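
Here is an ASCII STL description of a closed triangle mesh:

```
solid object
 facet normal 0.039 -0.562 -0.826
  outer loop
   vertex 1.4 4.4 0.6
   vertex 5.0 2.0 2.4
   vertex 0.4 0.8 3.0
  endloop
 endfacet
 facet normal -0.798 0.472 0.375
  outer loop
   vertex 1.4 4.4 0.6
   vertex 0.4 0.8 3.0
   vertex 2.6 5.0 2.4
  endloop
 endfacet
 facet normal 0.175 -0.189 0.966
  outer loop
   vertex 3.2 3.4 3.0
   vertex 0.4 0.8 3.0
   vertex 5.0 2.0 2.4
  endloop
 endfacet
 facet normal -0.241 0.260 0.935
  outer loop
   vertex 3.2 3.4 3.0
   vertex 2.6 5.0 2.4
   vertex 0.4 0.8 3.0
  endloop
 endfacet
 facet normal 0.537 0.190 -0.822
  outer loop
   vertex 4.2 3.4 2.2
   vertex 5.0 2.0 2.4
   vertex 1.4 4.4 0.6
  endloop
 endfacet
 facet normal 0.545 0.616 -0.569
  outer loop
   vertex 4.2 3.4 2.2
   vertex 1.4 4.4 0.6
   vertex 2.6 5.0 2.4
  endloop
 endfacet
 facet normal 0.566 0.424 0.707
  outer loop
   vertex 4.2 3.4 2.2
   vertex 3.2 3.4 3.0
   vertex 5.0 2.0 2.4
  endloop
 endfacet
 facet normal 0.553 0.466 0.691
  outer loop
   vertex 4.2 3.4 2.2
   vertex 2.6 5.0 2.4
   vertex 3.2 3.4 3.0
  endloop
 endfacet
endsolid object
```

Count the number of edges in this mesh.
12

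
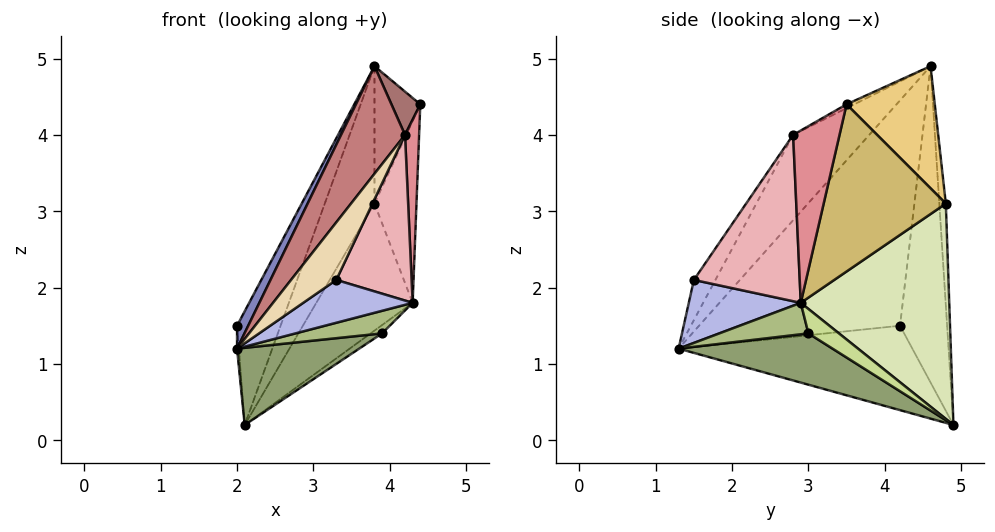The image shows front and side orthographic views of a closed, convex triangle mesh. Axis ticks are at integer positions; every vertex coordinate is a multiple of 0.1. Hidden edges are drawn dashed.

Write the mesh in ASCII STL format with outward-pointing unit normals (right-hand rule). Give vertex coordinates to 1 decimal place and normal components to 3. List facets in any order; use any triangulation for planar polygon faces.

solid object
 facet normal -0.997 0.008 -0.073
  outer loop
   vertex 2.1 4.9 0.2
   vertex 2.0 1.3 1.2
   vertex 2.0 4.2 1.5
  endloop
 endfacet
 facet normal -0.880 -0.049 0.472
  outer loop
   vertex 3.8 4.6 4.9
   vertex 2.0 4.2 1.5
   vertex 2.0 1.3 1.2
  endloop
 endfacet
 facet normal -0.702 0.648 0.295
  outer loop
   vertex 3.8 4.6 4.9
   vertex 2.1 4.9 0.2
   vertex 2.0 4.2 1.5
  endloop
 endfacet
 facet normal 0.538 -0.525 -0.660
  outer loop
   vertex 3.3 1.5 2.1
   vertex 2.0 1.3 1.2
   vertex 4.3 2.9 1.8
  endloop
 endfacet
 facet normal 0.329 -0.261 -0.907
  outer loop
   vertex 3.9 3.0 1.4
   vertex 2.0 1.3 1.2
   vertex 2.1 4.9 0.2
  endloop
 endfacet
 facet normal 0.535 -0.520 -0.665
  outer loop
   vertex 3.9 3.0 1.4
   vertex 4.3 2.9 1.8
   vertex 2.0 1.3 1.2
  endloop
 endfacet
 facet normal 0.714 0.268 -0.647
  outer loop
   vertex 3.9 3.0 1.4
   vertex 2.1 4.9 0.2
   vertex 4.3 2.9 1.8
  endloop
 endfacet
 facet normal 0.758 0.492 -0.428
  outer loop
   vertex 3.8 4.8 3.1
   vertex 4.3 2.9 1.8
   vertex 2.1 4.9 0.2
  endloop
 endfacet
 facet normal -0.129 0.986 0.110
  outer loop
   vertex 3.8 4.8 3.1
   vertex 2.1 4.9 0.2
   vertex 3.8 4.6 4.9
  endloop
 endfacet
 facet normal 0.940 0.323 -0.111
  outer loop
   vertex 3.8 4.8 3.1
   vertex 4.4 3.5 4.4
   vertex 4.3 2.9 1.8
  endloop
 endfacet
 facet normal 0.886 0.460 0.051
  outer loop
   vertex 3.8 4.8 3.1
   vertex 3.8 4.6 4.9
   vertex 4.4 3.5 4.4
  endloop
 endfacet
 facet normal -0.332 -0.698 0.635
  outer loop
   vertex 4.2 2.8 4.0
   vertex 2.0 1.3 1.2
   vertex 3.3 1.5 2.1
  endloop
 endfacet
 facet normal -0.123 -0.466 0.876
  outer loop
   vertex 4.2 2.8 4.0
   vertex 4.4 3.5 4.4
   vertex 3.8 4.6 4.9
  endloop
 endfacet
 facet normal -0.556 -0.467 0.687
  outer loop
   vertex 4.2 2.8 4.0
   vertex 3.8 4.6 4.9
   vertex 2.0 1.3 1.2
  endloop
 endfacet
 facet normal 0.956 -0.291 0.030
  outer loop
   vertex 4.2 2.8 4.0
   vertex 4.3 2.9 1.8
   vertex 4.4 3.5 4.4
  endloop
 endfacet
 facet normal 0.815 -0.580 0.011
  outer loop
   vertex 4.2 2.8 4.0
   vertex 3.3 1.5 2.1
   vertex 4.3 2.9 1.8
  endloop
 endfacet
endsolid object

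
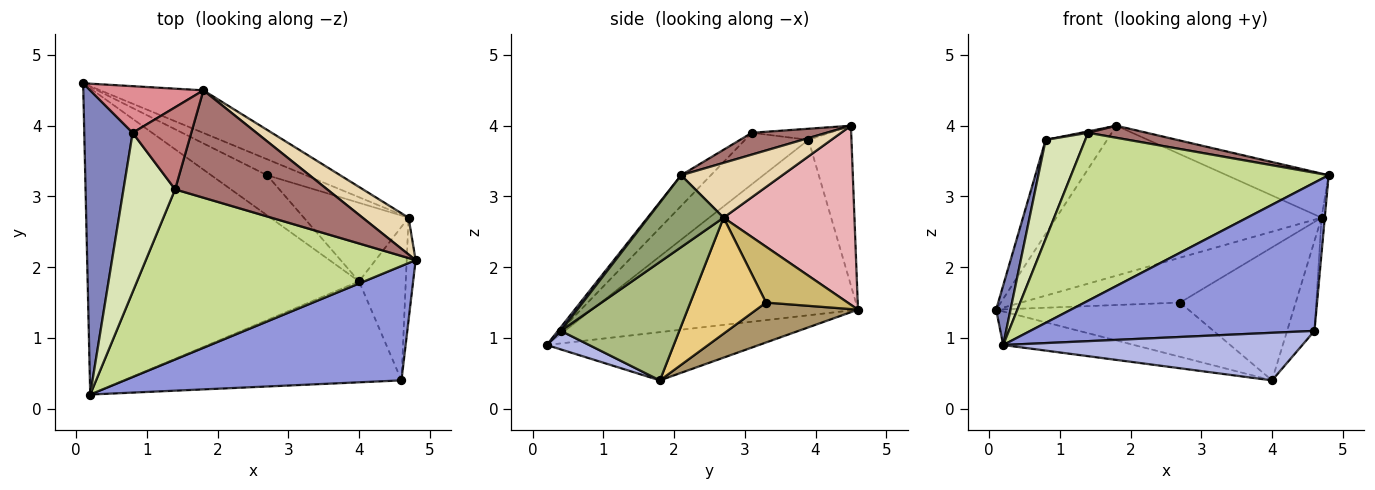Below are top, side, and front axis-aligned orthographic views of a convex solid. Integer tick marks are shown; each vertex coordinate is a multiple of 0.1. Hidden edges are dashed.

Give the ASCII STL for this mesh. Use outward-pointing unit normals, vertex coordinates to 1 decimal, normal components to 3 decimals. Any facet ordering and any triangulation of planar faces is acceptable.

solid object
 facet normal -0.174 0.107 -0.979
  outer loop
   vertex 4.0 1.8 0.4
   vertex 0.2 0.2 0.9
   vertex 0.1 4.6 1.4
  endloop
 endfacet
 facet normal -0.963 -0.052 0.266
  outer loop
   vertex 0.8 3.9 3.8
   vertex 0.1 4.6 1.4
   vertex 0.2 0.2 0.9
  endloop
 endfacet
 facet normal 0.008 -0.792 0.611
  outer loop
   vertex 4.6 0.4 1.1
   vertex 4.8 2.1 3.3
   vertex 0.2 0.2 0.9
  endloop
 endfacet
 facet normal 0.060 -0.426 -0.903
  outer loop
   vertex 4.6 0.4 1.1
   vertex 0.2 0.2 0.9
   vertex 4.0 1.8 0.4
  endloop
 endfacet
 facet normal 0.992 0.042 -0.123
  outer loop
   vertex 4.6 0.4 1.1
   vertex 4.7 2.7 2.7
   vertex 4.8 2.1 3.3
  endloop
 endfacet
 facet normal 0.909 0.210 -0.359
  outer loop
   vertex 4.6 0.4 1.1
   vertex 4.0 1.8 0.4
   vertex 4.7 2.7 2.7
  endloop
 endfacet
 facet normal -0.081 -0.700 0.709
  outer loop
   vertex 1.4 3.1 3.9
   vertex 0.2 0.2 0.9
   vertex 4.8 2.1 3.3
  endloop
 endfacet
 facet normal -0.646 -0.403 0.648
  outer loop
   vertex 1.4 3.1 3.9
   vertex 0.8 3.9 3.8
   vertex 0.2 0.2 0.9
  endloop
 endfacet
 facet normal 0.391 0.740 -0.547
  outer loop
   vertex 2.7 3.3 1.5
   vertex 4.0 1.8 0.4
   vertex 0.1 4.6 1.4
  endloop
 endfacet
 facet normal 0.436 0.848 -0.302
  outer loop
   vertex 2.7 3.3 1.5
   vertex 0.1 4.6 1.4
   vertex 4.7 2.7 2.7
  endloop
 endfacet
 facet normal 0.491 0.750 -0.443
  outer loop
   vertex 2.7 3.3 1.5
   vertex 4.7 2.7 2.7
   vertex 4.0 1.8 0.4
  endloop
 endfacet
 facet normal 0.607 0.610 0.509
  outer loop
   vertex 1.8 4.5 4.0
   vertex 4.8 2.1 3.3
   vertex 4.7 2.7 2.7
  endloop
 endfacet
 facet normal 0.141 -0.111 0.984
  outer loop
   vertex 1.8 4.5 4.0
   vertex 1.4 3.1 3.9
   vertex 4.8 2.1 3.3
  endloop
 endfacet
 facet normal -0.186 -0.017 0.982
  outer loop
   vertex 1.8 4.5 4.0
   vertex 0.8 3.9 3.8
   vertex 1.4 3.1 3.9
  endloop
 endfacet
 facet normal -0.531 0.759 0.376
  outer loop
   vertex 1.8 4.5 4.0
   vertex 0.1 4.6 1.4
   vertex 0.8 3.9 3.8
  endloop
 endfacet
 facet normal 0.429 0.869 -0.247
  outer loop
   vertex 1.8 4.5 4.0
   vertex 4.7 2.7 2.7
   vertex 0.1 4.6 1.4
  endloop
 endfacet
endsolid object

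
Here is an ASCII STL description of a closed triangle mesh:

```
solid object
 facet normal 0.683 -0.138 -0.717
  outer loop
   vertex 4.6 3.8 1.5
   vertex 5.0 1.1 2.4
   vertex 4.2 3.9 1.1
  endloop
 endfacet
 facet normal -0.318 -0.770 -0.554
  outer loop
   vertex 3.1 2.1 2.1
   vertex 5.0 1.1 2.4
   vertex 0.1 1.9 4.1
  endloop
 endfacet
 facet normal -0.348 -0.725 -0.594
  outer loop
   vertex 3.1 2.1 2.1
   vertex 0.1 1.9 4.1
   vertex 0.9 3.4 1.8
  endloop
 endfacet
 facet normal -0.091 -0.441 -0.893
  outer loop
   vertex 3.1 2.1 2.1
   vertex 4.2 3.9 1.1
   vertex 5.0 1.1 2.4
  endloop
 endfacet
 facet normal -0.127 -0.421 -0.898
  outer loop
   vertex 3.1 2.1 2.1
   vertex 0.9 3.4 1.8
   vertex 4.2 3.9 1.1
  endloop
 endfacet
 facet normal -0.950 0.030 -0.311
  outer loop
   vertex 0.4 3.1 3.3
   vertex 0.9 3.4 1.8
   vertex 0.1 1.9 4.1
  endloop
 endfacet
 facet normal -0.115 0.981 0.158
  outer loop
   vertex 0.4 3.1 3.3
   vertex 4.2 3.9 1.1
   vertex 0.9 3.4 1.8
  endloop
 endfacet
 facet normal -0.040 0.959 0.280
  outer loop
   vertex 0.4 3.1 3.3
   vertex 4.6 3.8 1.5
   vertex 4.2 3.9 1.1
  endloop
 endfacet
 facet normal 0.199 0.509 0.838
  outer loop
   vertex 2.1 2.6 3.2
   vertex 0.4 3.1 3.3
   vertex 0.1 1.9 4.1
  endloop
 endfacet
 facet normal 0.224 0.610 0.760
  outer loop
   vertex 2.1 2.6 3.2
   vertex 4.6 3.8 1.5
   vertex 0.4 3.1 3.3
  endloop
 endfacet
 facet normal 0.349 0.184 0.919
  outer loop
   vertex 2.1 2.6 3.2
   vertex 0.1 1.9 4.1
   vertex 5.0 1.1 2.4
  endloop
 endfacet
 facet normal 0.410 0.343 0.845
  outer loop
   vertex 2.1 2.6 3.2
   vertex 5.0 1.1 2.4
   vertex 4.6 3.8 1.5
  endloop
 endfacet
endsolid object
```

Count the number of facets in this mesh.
12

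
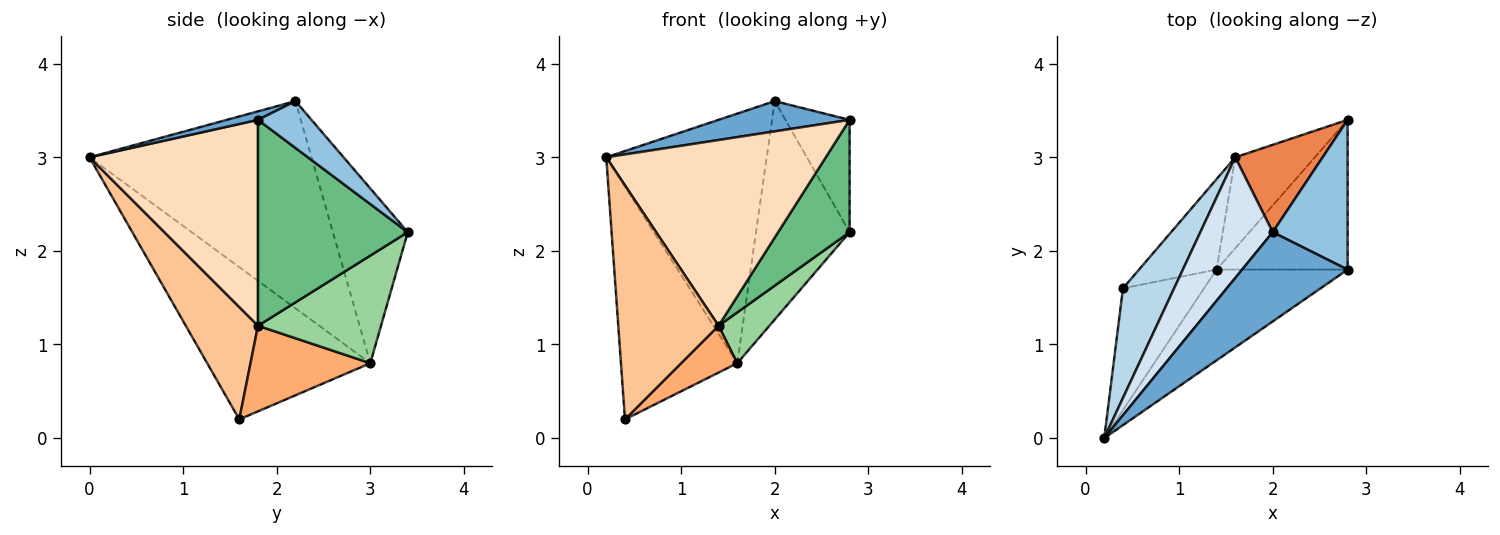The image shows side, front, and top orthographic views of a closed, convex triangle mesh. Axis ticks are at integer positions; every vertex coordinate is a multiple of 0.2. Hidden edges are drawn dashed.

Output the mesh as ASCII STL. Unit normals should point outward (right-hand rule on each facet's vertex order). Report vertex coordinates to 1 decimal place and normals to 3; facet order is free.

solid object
 facet normal 0.076 -0.320 0.944
  outer loop
   vertex 2.8 1.8 3.4
   vertex 2.0 2.2 3.6
   vertex 0.2 0.0 3.0
  endloop
 endfacet
 facet normal 0.447 0.537 0.716
  outer loop
   vertex 2.8 1.8 3.4
   vertex 2.8 3.4 2.2
   vertex 2.0 2.2 3.6
  endloop
 endfacet
 facet normal -0.785 0.560 0.264
  outer loop
   vertex 1.6 3.0 0.8
   vertex 0.4 1.6 0.2
   vertex 0.2 0.0 3.0
  endloop
 endfacet
 facet normal -0.780 0.564 0.272
  outer loop
   vertex 1.6 3.0 0.8
   vertex 0.2 0.0 3.0
   vertex 2.0 2.2 3.6
  endloop
 endfacet
 facet normal -0.596 0.745 0.298
  outer loop
   vertex 1.6 3.0 0.8
   vertex 2.0 2.2 3.6
   vertex 2.8 3.4 2.2
  endloop
 endfacet
 facet normal 0.700 -0.328 -0.634
  outer loop
   vertex 1.4 1.8 1.2
   vertex 0.4 1.6 0.2
   vertex 1.6 3.0 0.8
  endloop
 endfacet
 facet normal 0.538 -0.748 -0.389
  outer loop
   vertex 1.4 1.8 1.2
   vertex 0.2 0.0 3.0
   vertex 0.4 1.6 0.2
  endloop
 endfacet
 facet normal 0.568 -0.740 -0.361
  outer loop
   vertex 1.4 1.8 1.2
   vertex 2.8 1.8 3.4
   vertex 0.2 0.0 3.0
  endloop
 endfacet
 facet normal 0.783 -0.374 -0.498
  outer loop
   vertex 1.4 1.8 1.2
   vertex 2.8 3.4 2.2
   vertex 2.8 1.8 3.4
  endloop
 endfacet
 facet normal 0.763 -0.315 -0.564
  outer loop
   vertex 1.4 1.8 1.2
   vertex 1.6 3.0 0.8
   vertex 2.8 3.4 2.2
  endloop
 endfacet
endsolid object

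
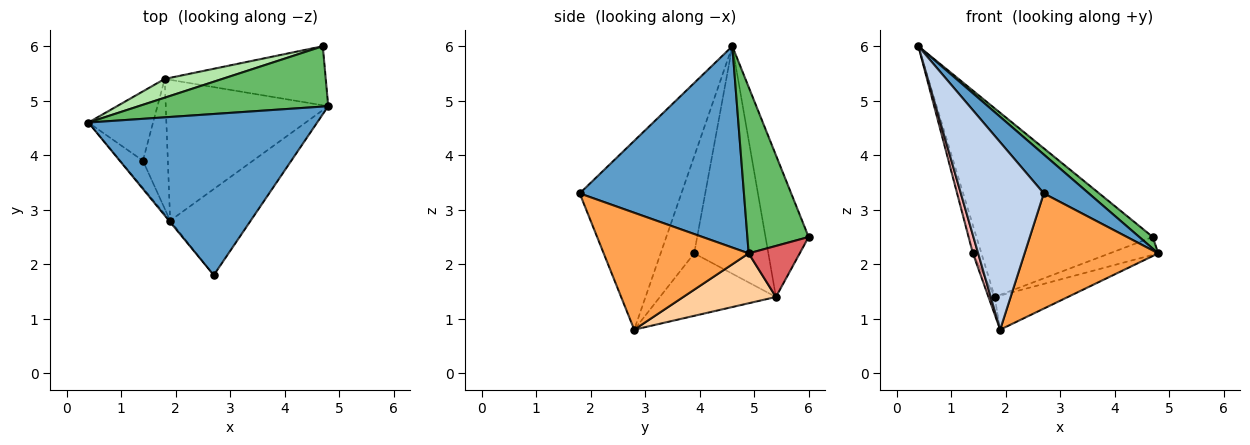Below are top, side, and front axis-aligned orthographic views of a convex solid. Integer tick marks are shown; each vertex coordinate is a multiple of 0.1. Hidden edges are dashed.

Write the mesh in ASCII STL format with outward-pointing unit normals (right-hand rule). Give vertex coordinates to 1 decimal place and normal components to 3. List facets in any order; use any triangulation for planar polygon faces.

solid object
 facet normal 0.650 -0.178 0.739
  outer loop
   vertex 2.7 1.8 3.3
   vertex 4.8 4.9 2.2
   vertex 0.4 4.6 6.0
  endloop
 endfacet
 facet normal -0.775 -0.632 -0.005
  outer loop
   vertex 1.9 2.8 0.8
   vertex 2.7 1.8 3.3
   vertex 0.4 4.6 6.0
  endloop
 endfacet
 facet normal 0.656 -0.605 -0.452
  outer loop
   vertex 1.9 2.8 0.8
   vertex 4.8 4.9 2.2
   vertex 2.7 1.8 3.3
  endloop
 endfacet
 facet normal 0.286 0.226 -0.931
  outer loop
   vertex 1.8 5.4 1.4
   vertex 4.8 4.9 2.2
   vertex 1.9 2.8 0.8
  endloop
 endfacet
 facet normal 0.652 -0.144 0.744
  outer loop
   vertex 4.7 6.0 2.5
   vertex 0.4 4.6 6.0
   vertex 4.8 4.9 2.2
  endloop
 endfacet
 facet normal -0.237 0.967 0.096
  outer loop
   vertex 4.7 6.0 2.5
   vertex 1.8 5.4 1.4
   vertex 0.4 4.6 6.0
  endloop
 endfacet
 facet normal 0.290 0.276 -0.916
  outer loop
   vertex 4.7 6.0 2.5
   vertex 4.8 4.9 2.2
   vertex 1.8 5.4 1.4
  endloop
 endfacet
 facet normal -0.963 -0.150 -0.226
  outer loop
   vertex 1.4 3.9 2.2
   vertex 1.9 2.8 0.8
   vertex 0.4 4.6 6.0
  endloop
 endfacet
 facet normal -0.956 0.110 -0.272
  outer loop
   vertex 1.4 3.9 2.2
   vertex 0.4 4.6 6.0
   vertex 1.8 5.4 1.4
  endloop
 endfacet
 facet normal -0.928 0.050 -0.370
  outer loop
   vertex 1.4 3.9 2.2
   vertex 1.8 5.4 1.4
   vertex 1.9 2.8 0.8
  endloop
 endfacet
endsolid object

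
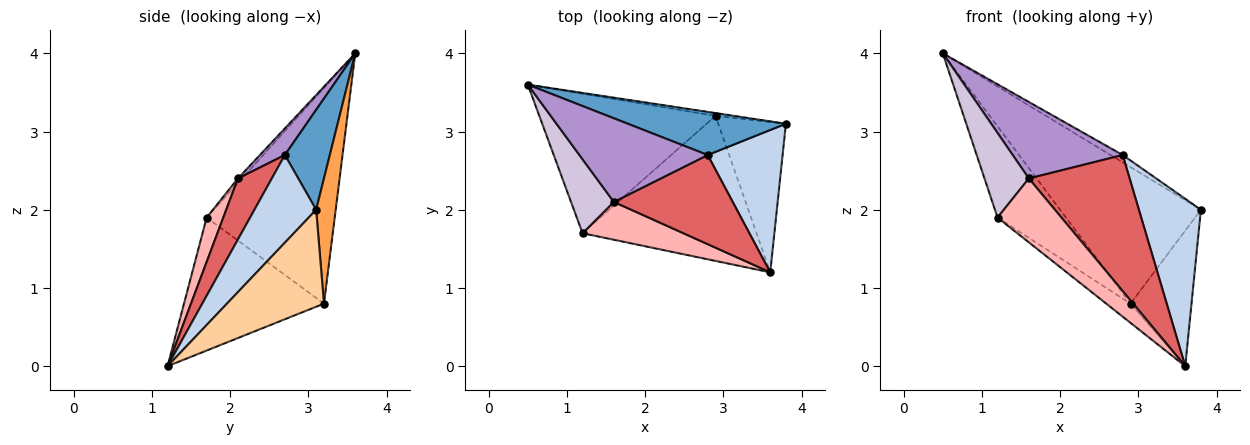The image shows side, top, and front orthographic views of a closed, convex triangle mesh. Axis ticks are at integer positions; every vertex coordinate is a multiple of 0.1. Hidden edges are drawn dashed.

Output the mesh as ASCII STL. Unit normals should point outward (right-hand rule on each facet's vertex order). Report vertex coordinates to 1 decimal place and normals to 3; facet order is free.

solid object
 facet normal 0.529 0.143 0.837
  outer loop
   vertex 2.8 2.7 2.7
   vertex 3.8 3.1 2.0
   vertex 0.5 3.6 4.0
  endloop
 endfacet
 facet normal 0.604 -0.607 0.516
  outer loop
   vertex 2.8 2.7 2.7
   vertex 3.6 1.2 0.0
   vertex 3.8 3.1 2.0
  endloop
 endfacet
 facet normal 0.138 0.990 -0.021
  outer loop
   vertex 2.9 3.2 0.8
   vertex 0.5 3.6 4.0
   vertex 3.8 3.1 2.0
  endloop
 endfacet
 facet normal 0.729 0.458 -0.508
  outer loop
   vertex 2.9 3.2 0.8
   vertex 3.8 3.1 2.0
   vertex 3.6 1.2 0.0
  endloop
 endfacet
 facet normal -0.716 0.382 -0.585
  outer loop
   vertex 1.2 1.7 1.9
   vertex 0.5 3.6 4.0
   vertex 2.9 3.2 0.8
  endloop
 endfacet
 facet normal -0.604 0.105 -0.790
  outer loop
   vertex 1.2 1.7 1.9
   vertex 2.9 3.2 0.8
   vertex 3.6 1.2 0.0
  endloop
 endfacet
 facet normal 0.271 -0.805 0.528
  outer loop
   vertex 1.6 2.1 2.4
   vertex 3.6 1.2 0.0
   vertex 2.8 2.7 2.7
  endloop
 endfacet
 facet normal 0.219 -0.840 0.497
  outer loop
   vertex 1.6 2.1 2.4
   vertex 1.2 1.7 1.9
   vertex 3.6 1.2 0.0
  endloop
 endfacet
 facet normal 0.151 -0.667 0.729
  outer loop
   vertex 1.6 2.1 2.4
   vertex 2.8 2.7 2.7
   vertex 0.5 3.6 4.0
  endloop
 endfacet
 facet normal -0.069 -0.751 0.656
  outer loop
   vertex 1.6 2.1 2.4
   vertex 0.5 3.6 4.0
   vertex 1.2 1.7 1.9
  endloop
 endfacet
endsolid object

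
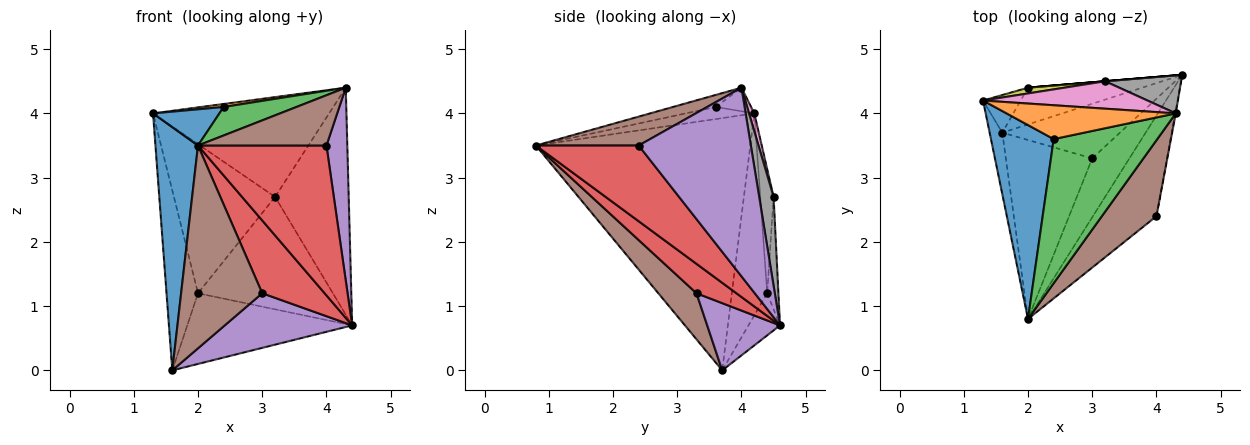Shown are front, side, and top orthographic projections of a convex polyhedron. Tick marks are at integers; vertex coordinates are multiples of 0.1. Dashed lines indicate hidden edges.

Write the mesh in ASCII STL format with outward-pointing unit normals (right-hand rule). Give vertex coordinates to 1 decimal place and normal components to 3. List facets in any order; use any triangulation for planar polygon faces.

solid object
 facet normal -0.980 -0.194 -0.049
  outer loop
   vertex 1.6 3.7 0.0
   vertex 2.0 0.8 3.5
   vertex 1.3 4.2 4.0
  endloop
 endfacet
 facet normal -0.740 0.659 -0.138
  outer loop
   vertex 2.0 4.4 1.2
   vertex 1.6 3.7 0.0
   vertex 1.3 4.2 4.0
  endloop
 endfacet
 facet normal -0.168 0.875 -0.454
  outer loop
   vertex 2.0 4.4 1.2
   vertex 4.4 4.6 0.7
   vertex 1.6 3.7 0.0
  endloop
 endfacet
 facet normal 0.445 -0.696 -0.563
  outer loop
   vertex 3.0 3.3 1.2
   vertex 4.4 4.6 0.7
   vertex 2.0 0.8 3.5
  endloop
 endfacet
 facet normal 0.375 -0.656 -0.656
  outer loop
   vertex 3.0 3.3 1.2
   vertex 1.6 3.7 0.0
   vertex 4.4 4.6 0.7
  endloop
 endfacet
 facet normal 0.333 -0.707 -0.624
  outer loop
   vertex 3.0 3.3 1.2
   vertex 2.0 0.8 3.5
   vertex 1.6 3.7 0.0
  endloop
 endfacet
 facet normal 0.029 0.964 0.265
  outer loop
   vertex 3.2 4.5 2.7
   vertex 1.3 4.2 4.0
   vertex 4.3 4.0 4.4
  endloop
 endfacet
 facet normal 0.190 0.968 0.162
  outer loop
   vertex 3.2 4.5 2.7
   vertex 4.3 4.0 4.4
   vertex 4.4 4.6 0.7
  endloop
 endfacet
 facet normal -0.130 0.991 0.038
  outer loop
   vertex 3.2 4.5 2.7
   vertex 2.0 4.4 1.2
   vertex 1.3 4.2 4.0
  endloop
 endfacet
 facet normal -0.083 0.997 0.000
  outer loop
   vertex 3.2 4.5 2.7
   vertex 4.4 4.6 0.7
   vertex 2.0 4.4 1.2
  endloop
 endfacet
 facet normal -0.186 -0.180 0.966
  outer loop
   vertex 2.4 3.6 4.1
   vertex 1.3 4.2 4.0
   vertex 2.0 0.8 3.5
  endloop
 endfacet
 facet normal -0.137 -0.087 0.987
  outer loop
   vertex 2.4 3.6 4.1
   vertex 4.3 4.0 4.4
   vertex 1.3 4.2 4.0
  endloop
 endfacet
 facet normal -0.113 -0.193 0.975
  outer loop
   vertex 2.4 3.6 4.1
   vertex 2.0 0.8 3.5
   vertex 4.3 4.0 4.4
  endloop
 endfacet
 facet normal 0.553 -0.692 -0.464
  outer loop
   vertex 4.0 2.4 3.5
   vertex 2.0 0.8 3.5
   vertex 4.4 4.6 0.7
  endloop
 endfacet
 facet normal 0.983 -0.183 -0.003
  outer loop
   vertex 4.0 2.4 3.5
   vertex 4.4 4.6 0.7
   vertex 4.3 4.0 4.4
  endloop
 endfacet
 facet normal 0.404 -0.505 0.763
  outer loop
   vertex 4.0 2.4 3.5
   vertex 4.3 4.0 4.4
   vertex 2.0 0.8 3.5
  endloop
 endfacet
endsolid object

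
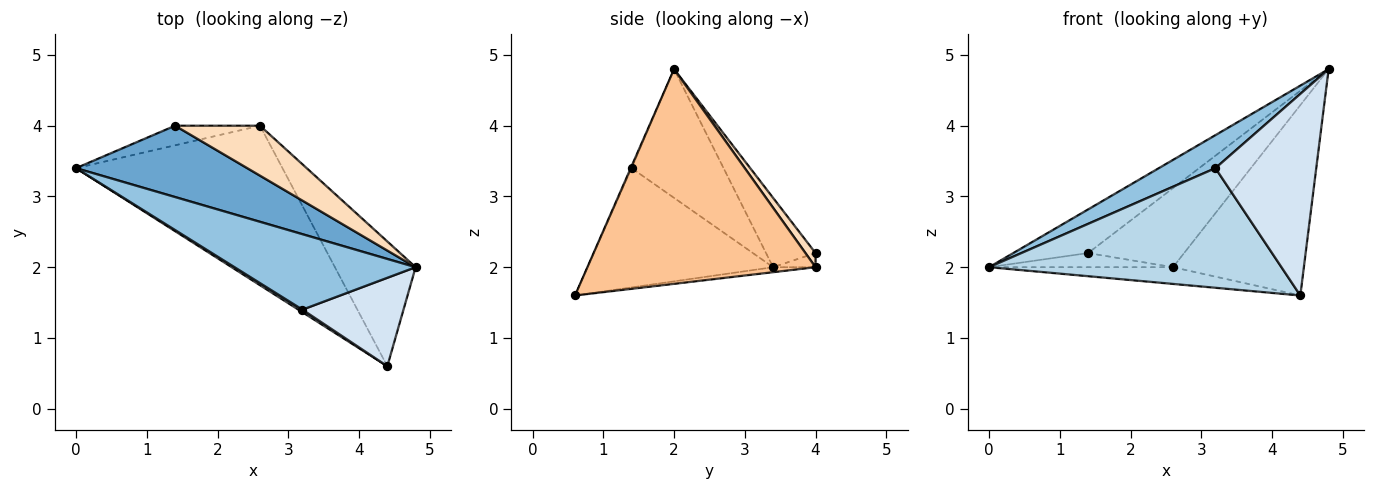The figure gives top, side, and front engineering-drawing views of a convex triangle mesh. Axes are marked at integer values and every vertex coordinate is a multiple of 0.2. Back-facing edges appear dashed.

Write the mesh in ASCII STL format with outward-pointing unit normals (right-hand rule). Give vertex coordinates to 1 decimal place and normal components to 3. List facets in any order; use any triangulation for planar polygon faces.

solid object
 facet normal -0.327 0.493 0.806
  outer loop
   vertex 1.4 4.0 2.2
   vertex 0.0 3.4 2.0
   vertex 4.8 2.0 4.8
  endloop
 endfacet
 facet normal -0.546 -0.336 0.768
  outer loop
   vertex 3.2 1.4 3.4
   vertex 4.8 2.0 4.8
   vertex 0.0 3.4 2.0
  endloop
 endfacet
 facet normal -0.536 -0.844 0.018
  outer loop
   vertex 3.2 1.4 3.4
   vertex 0.0 3.4 2.0
   vertex 4.4 0.6 1.6
  endloop
 endfacet
 facet normal -0.008 -0.916 0.402
  outer loop
   vertex 3.2 1.4 3.4
   vertex 4.4 0.6 1.6
   vertex 4.8 2.0 4.8
  endloop
 endfacet
 facet normal -0.024 0.104 -0.994
  outer loop
   vertex 2.6 4.0 2.0
   vertex 4.4 0.6 1.6
   vertex 0.0 3.4 2.0
  endloop
 endfacet
 facet normal -0.134 0.580 -0.803
  outer loop
   vertex 2.6 4.0 2.0
   vertex 0.0 3.4 2.0
   vertex 1.4 4.0 2.2
  endloop
 endfacet
 facet normal 0.825 0.473 -0.310
  outer loop
   vertex 2.6 4.0 2.0
   vertex 4.8 2.0 4.8
   vertex 4.4 0.6 1.6
  endloop
 endfacet
 facet normal 0.089 0.842 0.532
  outer loop
   vertex 2.6 4.0 2.0
   vertex 1.4 4.0 2.2
   vertex 4.8 2.0 4.8
  endloop
 endfacet
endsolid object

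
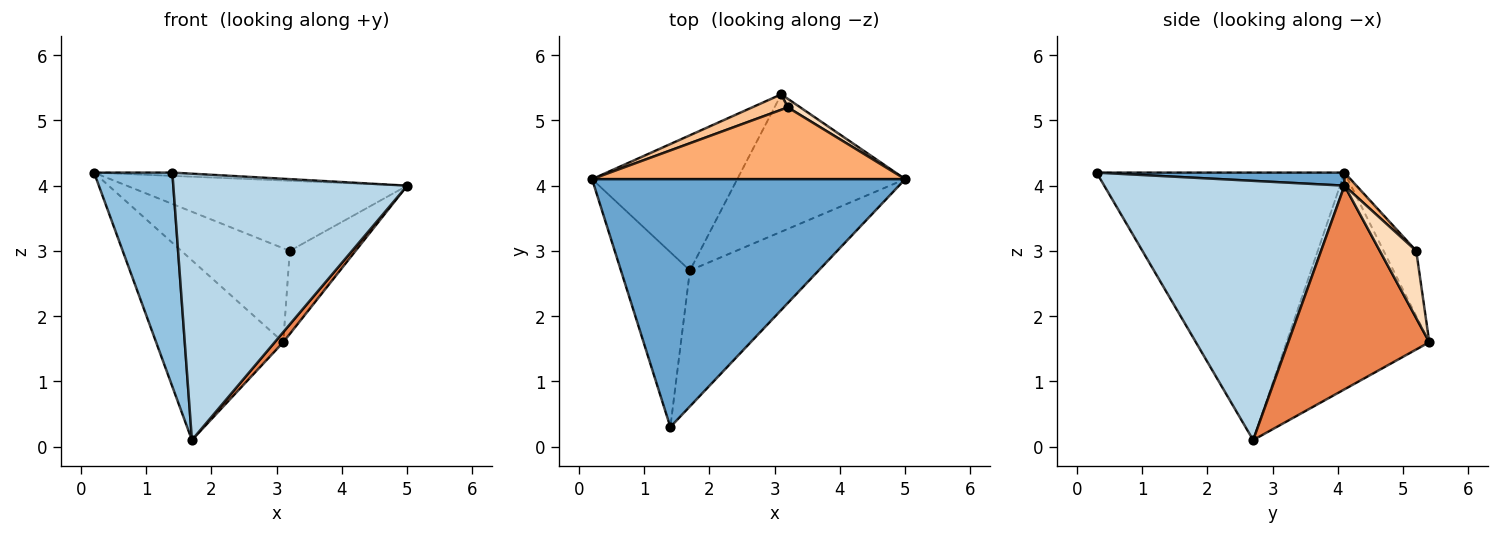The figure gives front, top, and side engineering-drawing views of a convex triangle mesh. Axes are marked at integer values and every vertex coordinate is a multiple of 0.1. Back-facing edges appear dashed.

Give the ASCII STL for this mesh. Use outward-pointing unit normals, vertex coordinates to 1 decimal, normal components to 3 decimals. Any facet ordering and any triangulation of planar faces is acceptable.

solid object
 facet normal 0.042 0.013 0.999
  outer loop
   vertex 1.4 0.3 4.2
   vertex 5.0 4.1 4.0
   vertex 0.2 4.1 4.2
  endloop
 endfacet
 facet normal -0.926 -0.292 -0.239
  outer loop
   vertex 1.7 2.7 0.1
   vertex 1.4 0.3 4.2
   vertex 0.2 4.1 4.2
  endloop
 endfacet
 facet normal 0.675 -0.657 -0.335
  outer loop
   vertex 1.7 2.7 0.1
   vertex 5.0 4.1 4.0
   vertex 1.4 0.3 4.2
  endloop
 endfacet
 facet normal -0.668 0.595 -0.447
  outer loop
   vertex 3.1 5.4 1.6
   vertex 1.7 2.7 0.1
   vertex 0.2 4.1 4.2
  endloop
 endfacet
 facet normal 0.771 -0.047 -0.635
  outer loop
   vertex 3.1 5.4 1.6
   vertex 5.0 4.1 4.0
   vertex 1.7 2.7 0.1
  endloop
 endfacet
 facet normal 0.030 0.699 0.715
  outer loop
   vertex 3.2 5.2 3.0
   vertex 0.2 4.1 4.2
   vertex 5.0 4.1 4.0
  endloop
 endfacet
 facet normal -0.285 0.946 0.155
  outer loop
   vertex 3.2 5.2 3.0
   vertex 3.1 5.4 1.6
   vertex 0.2 4.1 4.2
  endloop
 endfacet
 facet normal 0.482 0.871 0.090
  outer loop
   vertex 3.2 5.2 3.0
   vertex 5.0 4.1 4.0
   vertex 3.1 5.4 1.6
  endloop
 endfacet
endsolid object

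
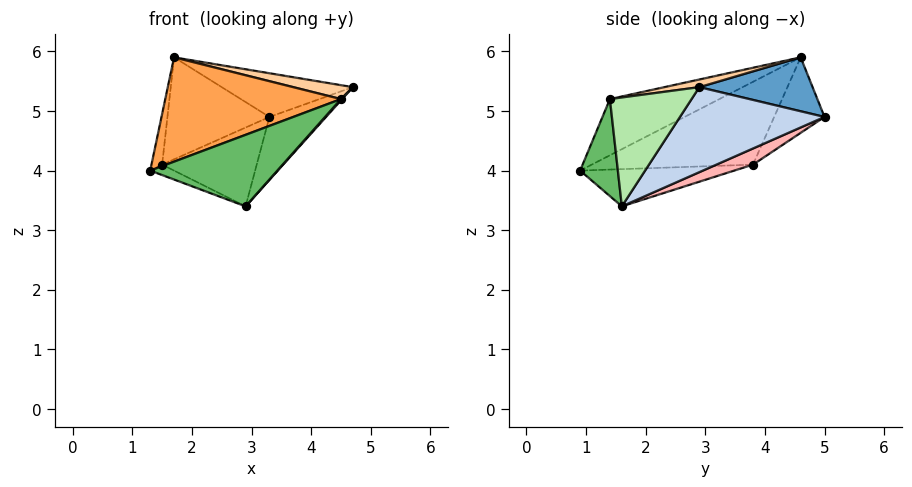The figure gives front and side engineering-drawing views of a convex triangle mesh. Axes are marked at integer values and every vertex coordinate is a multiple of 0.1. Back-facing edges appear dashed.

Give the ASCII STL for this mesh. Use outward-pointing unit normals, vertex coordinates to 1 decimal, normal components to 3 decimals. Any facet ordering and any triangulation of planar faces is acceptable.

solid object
 facet normal 0.389 0.451 0.803
  outer loop
   vertex 3.3 5.0 4.9
   vertex 1.7 4.6 5.9
   vertex 4.7 2.9 5.4
  endloop
 endfacet
 facet normal 0.634 0.248 -0.732
  outer loop
   vertex 2.9 1.6 3.4
   vertex 3.3 5.0 4.9
   vertex 4.7 2.9 5.4
  endloop
 endfacet
 facet normal -0.261 -0.419 0.870
  outer loop
   vertex 4.5 1.4 5.2
   vertex 1.7 4.6 5.9
   vertex 1.3 0.9 4.0
  endloop
 endfacet
 facet normal 0.084 -0.143 0.986
  outer loop
   vertex 4.5 1.4 5.2
   vertex 4.7 2.9 5.4
   vertex 1.7 4.6 5.9
  endloop
 endfacet
 facet normal 0.268 -0.902 -0.338
  outer loop
   vertex 4.5 1.4 5.2
   vertex 1.3 0.9 4.0
   vertex 2.9 1.6 3.4
  endloop
 endfacet
 facet normal 0.747 -0.011 -0.665
  outer loop
   vertex 4.5 1.4 5.2
   vertex 2.9 1.6 3.4
   vertex 4.7 2.9 5.4
  endloop
 endfacet
 facet normal -0.373 0.058 -0.926
  outer loop
   vertex 1.5 3.8 4.1
   vertex 2.9 1.6 3.4
   vertex 1.3 0.9 4.0
  endloop
 endfacet
 facet normal 0.149 0.384 -0.911
  outer loop
   vertex 1.5 3.8 4.1
   vertex 3.3 5.0 4.9
   vertex 2.9 1.6 3.4
  endloop
 endfacet
 facet normal -0.995 0.066 0.081
  outer loop
   vertex 1.5 3.8 4.1
   vertex 1.3 0.9 4.0
   vertex 1.7 4.6 5.9
  endloop
 endfacet
 facet normal -0.418 0.847 -0.330
  outer loop
   vertex 1.5 3.8 4.1
   vertex 1.7 4.6 5.9
   vertex 3.3 5.0 4.9
  endloop
 endfacet
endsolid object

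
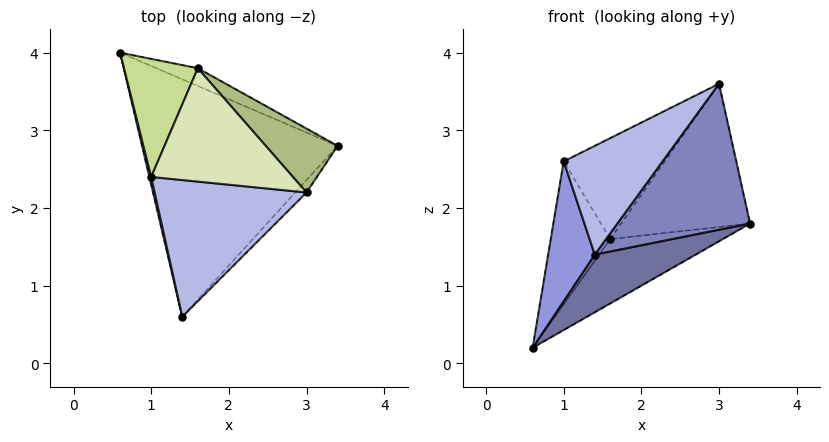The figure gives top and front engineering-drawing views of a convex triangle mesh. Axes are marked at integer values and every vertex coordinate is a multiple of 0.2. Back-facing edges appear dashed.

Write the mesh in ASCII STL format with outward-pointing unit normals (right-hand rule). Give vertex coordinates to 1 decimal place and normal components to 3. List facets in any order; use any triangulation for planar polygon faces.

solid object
 facet normal 0.413 -0.215 -0.885
  outer loop
   vertex 1.4 0.6 1.4
   vertex 0.6 4.0 0.2
   vertex 3.4 2.8 1.8
  endloop
 endfacet
 facet normal 0.744 -0.666 -0.057
  outer loop
   vertex 3.0 2.2 3.6
   vertex 1.4 0.6 1.4
   vertex 3.4 2.8 1.8
  endloop
 endfacet
 facet normal -0.974 -0.225 0.012
  outer loop
   vertex 1.0 2.4 2.6
   vertex 0.6 4.0 0.2
   vertex 1.4 0.6 1.4
  endloop
 endfacet
 facet normal -0.413 -0.567 0.713
  outer loop
   vertex 1.0 2.4 2.6
   vertex 1.4 0.6 1.4
   vertex 3.0 2.2 3.6
  endloop
 endfacet
 facet normal 0.492 0.839 -0.232
  outer loop
   vertex 1.6 3.8 1.6
   vertex 3.4 2.8 1.8
   vertex 0.6 4.0 0.2
  endloop
 endfacet
 facet normal 0.420 0.829 0.370
  outer loop
   vertex 1.6 3.8 1.6
   vertex 3.0 2.2 3.6
   vertex 3.4 2.8 1.8
  endloop
 endfacet
 facet normal -0.594 0.620 0.513
  outer loop
   vertex 1.6 3.8 1.6
   vertex 0.6 4.0 0.2
   vertex 1.0 2.4 2.6
  endloop
 endfacet
 facet normal -0.293 0.636 0.714
  outer loop
   vertex 1.6 3.8 1.6
   vertex 1.0 2.4 2.6
   vertex 3.0 2.2 3.6
  endloop
 endfacet
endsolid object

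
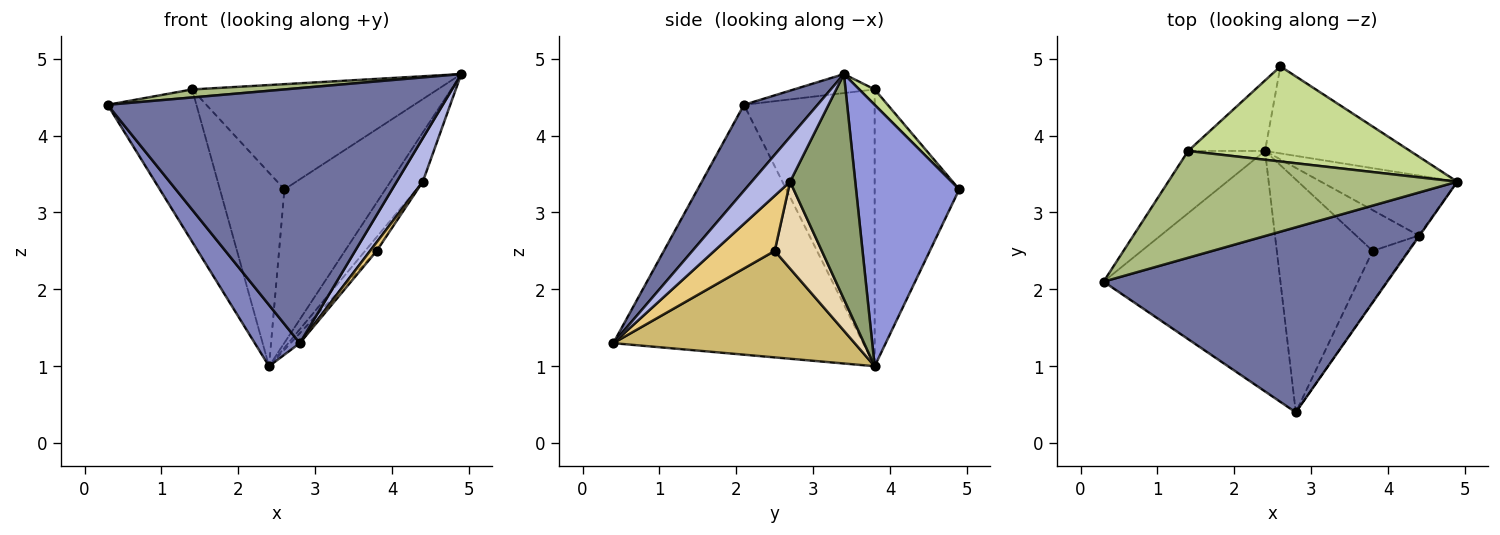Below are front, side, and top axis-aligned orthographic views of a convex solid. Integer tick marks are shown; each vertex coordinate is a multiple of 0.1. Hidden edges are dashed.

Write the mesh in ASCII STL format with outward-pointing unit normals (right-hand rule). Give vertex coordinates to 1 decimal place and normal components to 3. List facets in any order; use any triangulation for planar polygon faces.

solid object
 facet normal 0.175 -0.797 0.578
  outer loop
   vertex 2.8 0.4 1.3
   vertex 4.9 3.4 4.8
   vertex 0.3 2.1 4.4
  endloop
 endfacet
 facet normal -0.808 -0.145 -0.572
  outer loop
   vertex 2.4 3.8 1.0
   vertex 2.8 0.4 1.3
   vertex 0.3 2.1 4.4
  endloop
 endfacet
 facet normal 0.664 0.650 -0.369
  outer loop
   vertex 2.6 4.9 3.3
   vertex 4.9 3.4 4.8
   vertex 2.4 3.8 1.0
  endloop
 endfacet
 facet normal 0.827 -0.562 -0.014
  outer loop
   vertex 4.4 2.7 3.4
   vertex 4.9 3.4 4.8
   vertex 2.8 0.4 1.3
  endloop
 endfacet
 facet normal 0.787 0.391 -0.477
  outer loop
   vertex 4.4 2.7 3.4
   vertex 2.4 3.8 1.0
   vertex 4.9 3.4 4.8
  endloop
 endfacet
 facet normal -0.065 -0.075 0.995
  outer loop
   vertex 1.4 3.8 4.6
   vertex 0.3 2.1 4.4
   vertex 4.9 3.4 4.8
  endloop
 endfacet
 facet normal 0.046 0.741 0.670
  outer loop
   vertex 1.4 3.8 4.6
   vertex 4.9 3.4 4.8
   vertex 2.6 4.9 3.3
  endloop
 endfacet
 facet normal -0.806 0.548 -0.224
  outer loop
   vertex 1.4 3.8 4.6
   vertex 2.4 3.8 1.0
   vertex 0.3 2.1 4.4
  endloop
 endfacet
 facet normal -0.776 0.592 -0.216
  outer loop
   vertex 1.4 3.8 4.6
   vertex 2.6 4.9 3.3
   vertex 2.4 3.8 1.0
  endloop
 endfacet
 facet normal 0.743 0.028 -0.669
  outer loop
   vertex 3.8 2.5 2.5
   vertex 2.8 0.4 1.3
   vertex 2.4 3.8 1.0
  endloop
 endfacet
 facet normal 0.838 -0.091 -0.538
  outer loop
   vertex 3.8 2.5 2.5
   vertex 4.4 2.7 3.4
   vertex 2.8 0.4 1.3
  endloop
 endfacet
 facet normal 0.796 0.195 -0.574
  outer loop
   vertex 3.8 2.5 2.5
   vertex 2.4 3.8 1.0
   vertex 4.4 2.7 3.4
  endloop
 endfacet
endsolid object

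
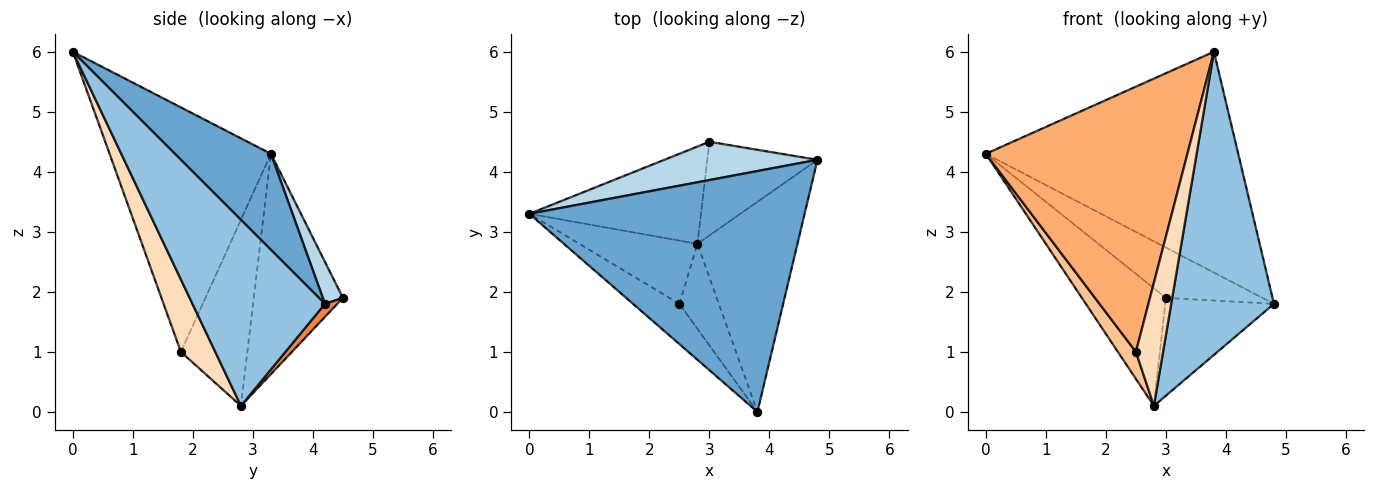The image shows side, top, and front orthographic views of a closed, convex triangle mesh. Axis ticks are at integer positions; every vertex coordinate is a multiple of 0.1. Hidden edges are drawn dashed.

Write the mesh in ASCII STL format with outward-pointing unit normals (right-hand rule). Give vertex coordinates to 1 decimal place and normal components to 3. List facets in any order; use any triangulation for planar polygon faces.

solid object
 facet normal 0.249 0.655 0.714
  outer loop
   vertex 3.8 0.0 6.0
   vertex 4.8 4.2 1.8
   vertex 0.0 3.3 4.3
  endloop
 endfacet
 facet normal 0.727 -0.564 -0.391
  outer loop
   vertex 2.8 2.8 0.1
   vertex 4.8 4.2 1.8
   vertex 3.8 0.0 6.0
  endloop
 endfacet
 facet normal 0.164 0.785 0.597
  outer loop
   vertex 3.0 4.5 1.9
   vertex 0.0 3.3 4.3
   vertex 4.8 4.2 1.8
  endloop
 endfacet
 facet normal -0.633 0.597 -0.493
  outer loop
   vertex 3.0 4.5 1.9
   vertex 2.8 2.8 0.1
   vertex 0.0 3.3 4.3
  endloop
 endfacet
 facet normal 0.082 0.720 -0.689
  outer loop
   vertex 3.0 4.5 1.9
   vertex 4.8 4.2 1.8
   vertex 2.8 2.8 0.1
  endloop
 endfacet
 facet normal -0.621 -0.775 -0.118
  outer loop
   vertex 2.5 1.8 1.0
   vertex 3.8 0.0 6.0
   vertex 0.0 3.3 4.3
  endloop
 endfacet
 facet normal -0.823 -0.223 -0.522
  outer loop
   vertex 2.5 1.8 1.0
   vertex 0.0 3.3 4.3
   vertex 2.8 2.8 0.1
  endloop
 endfacet
 facet normal 0.722 -0.570 -0.393
  outer loop
   vertex 2.5 1.8 1.0
   vertex 2.8 2.8 0.1
   vertex 3.8 0.0 6.0
  endloop
 endfacet
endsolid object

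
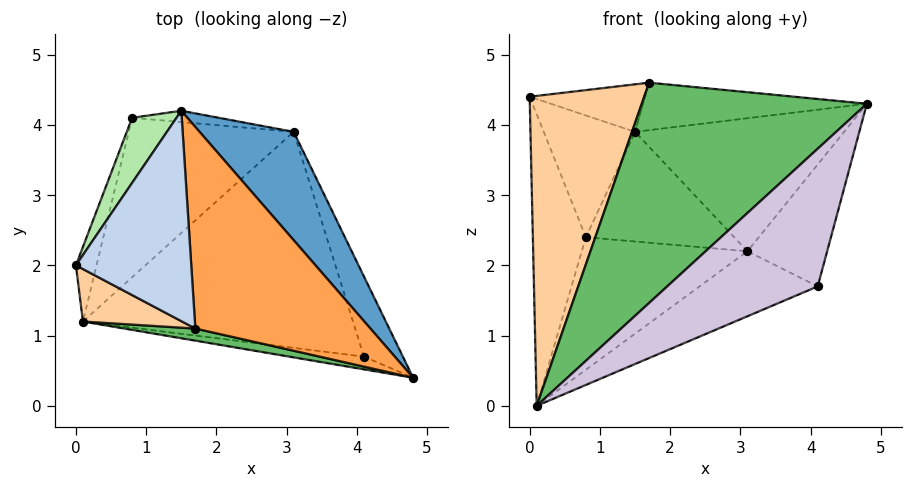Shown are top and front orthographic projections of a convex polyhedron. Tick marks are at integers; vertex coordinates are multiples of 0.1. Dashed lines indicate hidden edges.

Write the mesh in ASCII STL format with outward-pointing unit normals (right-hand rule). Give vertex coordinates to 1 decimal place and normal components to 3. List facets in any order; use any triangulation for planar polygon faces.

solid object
 facet normal 0.632 0.601 0.489
  outer loop
   vertex 3.1 3.9 2.2
   vertex 1.5 4.2 3.9
   vertex 4.8 0.4 4.3
  endloop
 endfacet
 facet normal 0.002 0.220 0.975
  outer loop
   vertex 1.7 1.1 4.6
   vertex 1.5 4.2 3.9
   vertex 0.0 2.0 4.4
  endloop
 endfacet
 facet normal 0.144 0.227 0.963
  outer loop
   vertex 1.7 1.1 4.6
   vertex 4.8 0.4 4.3
   vertex 1.5 4.2 3.9
  endloop
 endfacet
 facet normal -0.476 -0.867 0.147
  outer loop
   vertex 1.7 1.1 4.6
   vertex 0.0 2.0 4.4
   vertex 0.1 1.2 0.0
  endloop
 endfacet
 facet normal -0.215 -0.975 0.054
  outer loop
   vertex 1.7 1.1 4.6
   vertex 0.1 1.2 0.0
   vertex 4.8 0.4 4.3
  endloop
 endfacet
 facet normal -0.751 0.583 0.311
  outer loop
   vertex 0.8 4.1 2.4
   vertex 0.0 2.0 4.4
   vertex 1.5 4.2 3.9
  endloop
 endfacet
 facet normal -0.953 0.292 -0.075
  outer loop
   vertex 0.8 4.1 2.4
   vertex 0.1 1.2 0.0
   vertex 0.0 2.0 4.4
  endloop
 endfacet
 facet normal 0.077 0.992 -0.102
  outer loop
   vertex 0.8 4.1 2.4
   vertex 1.5 4.2 3.9
   vertex 3.1 3.9 2.2
  endloop
 endfacet
 facet normal -0.011 0.639 -0.769
  outer loop
   vertex 0.8 4.1 2.4
   vertex 3.1 3.9 2.2
   vertex 0.1 1.2 0.0
  endloop
 endfacet
 facet normal -0.085 -0.992 -0.092
  outer loop
   vertex 4.1 0.7 1.7
   vertex 4.8 0.4 4.3
   vertex 0.1 1.2 0.0
  endloop
 endfacet
 facet normal 0.923 0.321 -0.211
  outer loop
   vertex 4.1 0.7 1.7
   vertex 3.1 3.9 2.2
   vertex 4.8 0.4 4.3
  endloop
 endfacet
 facet normal 0.405 0.263 -0.876
  outer loop
   vertex 4.1 0.7 1.7
   vertex 0.1 1.2 0.0
   vertex 3.1 3.9 2.2
  endloop
 endfacet
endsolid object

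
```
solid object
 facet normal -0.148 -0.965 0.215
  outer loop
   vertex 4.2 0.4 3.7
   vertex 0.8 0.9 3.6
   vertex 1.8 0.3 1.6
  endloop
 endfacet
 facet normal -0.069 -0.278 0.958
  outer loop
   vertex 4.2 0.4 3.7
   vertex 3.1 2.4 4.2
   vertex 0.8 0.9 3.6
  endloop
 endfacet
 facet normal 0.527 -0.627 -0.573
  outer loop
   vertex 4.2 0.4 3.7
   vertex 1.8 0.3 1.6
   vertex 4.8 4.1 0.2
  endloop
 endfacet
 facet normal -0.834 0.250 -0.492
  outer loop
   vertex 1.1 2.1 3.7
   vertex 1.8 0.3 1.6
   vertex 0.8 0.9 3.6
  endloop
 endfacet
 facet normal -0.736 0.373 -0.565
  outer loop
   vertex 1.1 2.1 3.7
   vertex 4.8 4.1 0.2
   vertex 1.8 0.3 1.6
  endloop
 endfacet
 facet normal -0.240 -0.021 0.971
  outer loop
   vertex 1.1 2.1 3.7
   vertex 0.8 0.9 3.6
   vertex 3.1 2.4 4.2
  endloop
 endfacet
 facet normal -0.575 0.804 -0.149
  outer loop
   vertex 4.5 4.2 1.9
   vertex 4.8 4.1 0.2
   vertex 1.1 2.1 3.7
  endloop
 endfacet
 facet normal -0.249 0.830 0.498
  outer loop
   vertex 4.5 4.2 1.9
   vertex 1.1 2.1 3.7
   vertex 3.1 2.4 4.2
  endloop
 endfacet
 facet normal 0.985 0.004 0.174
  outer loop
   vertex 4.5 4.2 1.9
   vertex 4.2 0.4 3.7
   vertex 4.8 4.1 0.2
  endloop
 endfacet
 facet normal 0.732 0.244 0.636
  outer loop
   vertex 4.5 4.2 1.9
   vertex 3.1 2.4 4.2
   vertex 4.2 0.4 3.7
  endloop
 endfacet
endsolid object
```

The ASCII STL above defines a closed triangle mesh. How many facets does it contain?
10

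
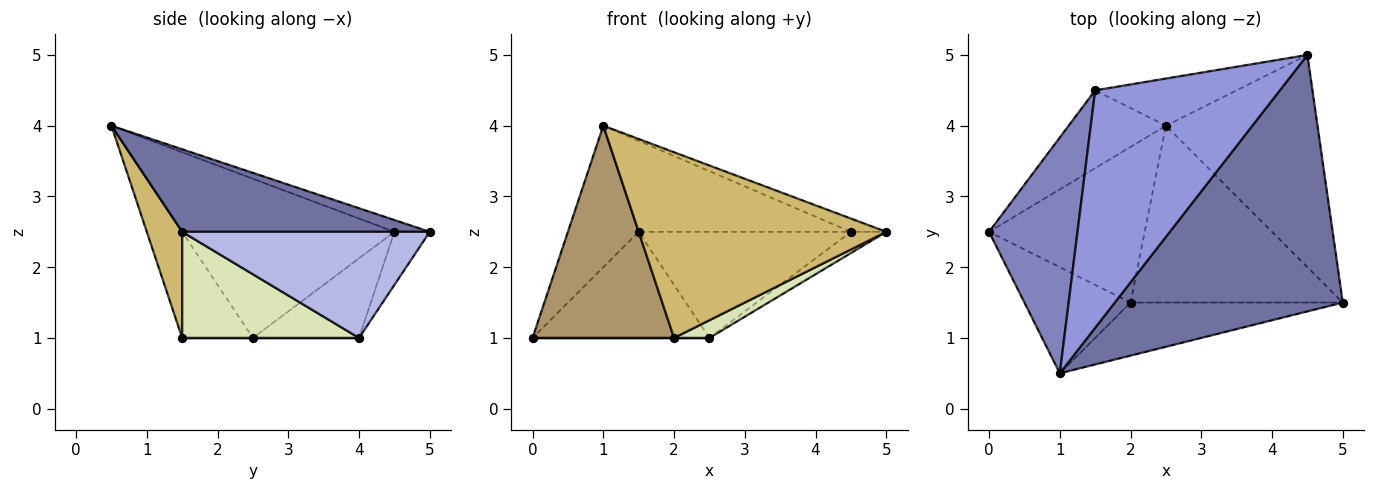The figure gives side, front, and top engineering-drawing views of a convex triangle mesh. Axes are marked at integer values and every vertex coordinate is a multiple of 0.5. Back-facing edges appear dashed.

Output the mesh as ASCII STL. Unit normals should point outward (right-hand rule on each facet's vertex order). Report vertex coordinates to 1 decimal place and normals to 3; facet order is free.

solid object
 facet normal 0.340 0.049 0.939
  outer loop
   vertex 1.0 0.5 4.0
   vertex 5.0 1.5 2.5
   vertex 4.5 5.0 2.5
  endloop
 endfacet
 facet normal -0.839 0.280 0.466
  outer loop
   vertex 1.5 4.5 2.5
   vertex 0.0 2.5 1.0
   vertex 1.0 0.5 4.0
  endloop
 endfacet
 facet normal -0.060 0.357 0.932
  outer loop
   vertex 1.5 4.5 2.5
   vertex 1.0 0.5 4.0
   vertex 4.5 5.0 2.5
  endloop
 endfacet
 facet normal 0.572 0.082 -0.816
  outer loop
   vertex 2.5 4.0 1.0
   vertex 4.5 5.0 2.5
   vertex 5.0 1.5 2.5
  endloop
 endfacet
 facet normal -0.436 0.726 -0.532
  outer loop
   vertex 2.5 4.0 1.0
   vertex 0.0 2.5 1.0
   vertex 1.5 4.5 2.5
  endloop
 endfacet
 facet normal -0.151 0.903 -0.402
  outer loop
   vertex 2.5 4.0 1.0
   vertex 1.5 4.5 2.5
   vertex 4.5 5.0 2.5
  endloop
 endfacet
 facet normal 0.000 0.000 -1.000
  outer loop
   vertex 2.0 1.5 1.0
   vertex 0.0 2.5 1.0
   vertex 2.5 4.0 1.0
  endloop
 endfacet
 facet normal 0.445 -0.089 -0.891
  outer loop
   vertex 2.0 1.5 1.0
   vertex 2.5 4.0 1.0
   vertex 5.0 1.5 2.5
  endloop
 endfacet
 facet normal -0.408 -0.816 -0.408
  outer loop
   vertex 2.0 1.5 1.0
   vertex 1.0 0.5 4.0
   vertex 0.0 2.5 1.0
  endloop
 endfacet
 facet normal 0.136 -0.953 -0.272
  outer loop
   vertex 2.0 1.5 1.0
   vertex 5.0 1.5 2.5
   vertex 1.0 0.5 4.0
  endloop
 endfacet
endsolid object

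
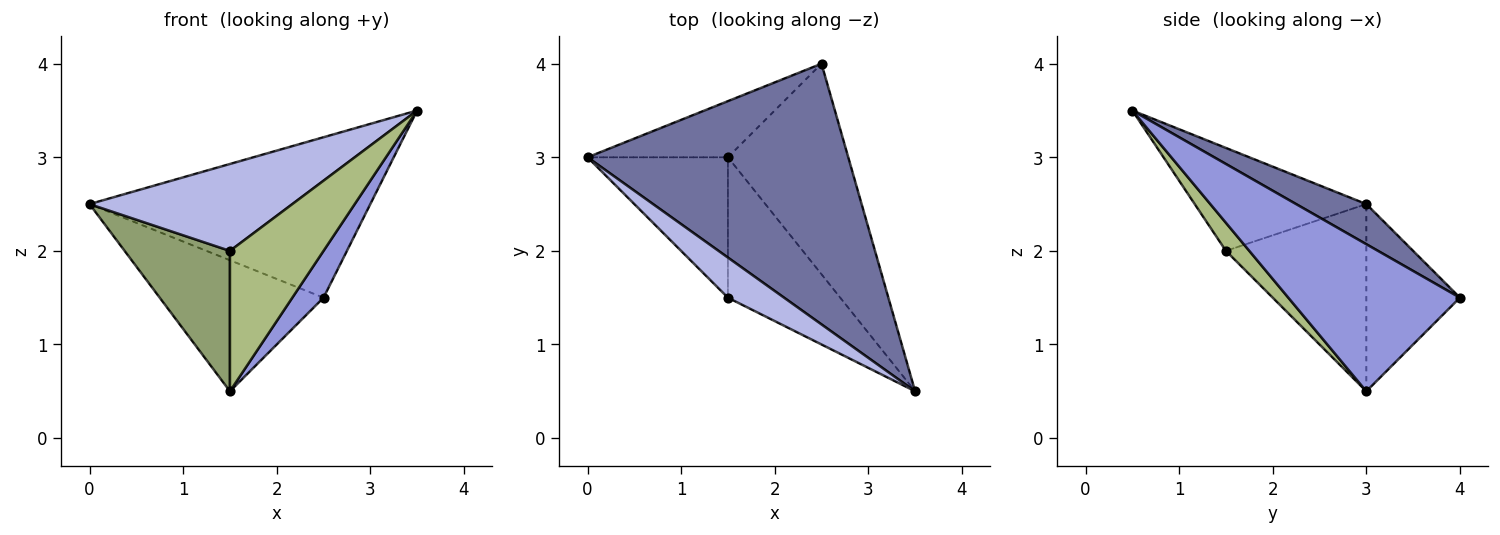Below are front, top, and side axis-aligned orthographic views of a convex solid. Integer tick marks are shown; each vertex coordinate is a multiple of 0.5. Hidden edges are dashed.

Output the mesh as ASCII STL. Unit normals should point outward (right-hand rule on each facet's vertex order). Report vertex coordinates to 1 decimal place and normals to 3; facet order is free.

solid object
 facet normal 0.130 0.520 0.844
  outer loop
   vertex 2.5 4.0 1.5
   vertex 0.0 3.0 2.5
   vertex 3.5 0.5 3.5
  endloop
 endfacet
 facet normal -0.465 0.814 -0.349
  outer loop
   vertex 1.5 3.0 0.5
   vertex 0.0 3.0 2.5
   vertex 2.5 4.0 1.5
  endloop
 endfacet
 facet normal 0.766 -0.139 -0.627
  outer loop
   vertex 1.5 3.0 0.5
   vertex 2.5 4.0 1.5
   vertex 3.5 0.5 3.5
  endloop
 endfacet
 facet normal -0.609 -0.720 0.332
  outer loop
   vertex 1.5 1.5 2.0
   vertex 3.5 0.5 3.5
   vertex 0.0 3.0 2.5
  endloop
 endfacet
 facet normal -0.686 -0.514 -0.514
  outer loop
   vertex 1.5 1.5 2.0
   vertex 0.0 3.0 2.5
   vertex 1.5 3.0 0.5
  endloop
 endfacet
 facet normal 0.174 -0.696 -0.696
  outer loop
   vertex 1.5 1.5 2.0
   vertex 1.5 3.0 0.5
   vertex 3.5 0.5 3.5
  endloop
 endfacet
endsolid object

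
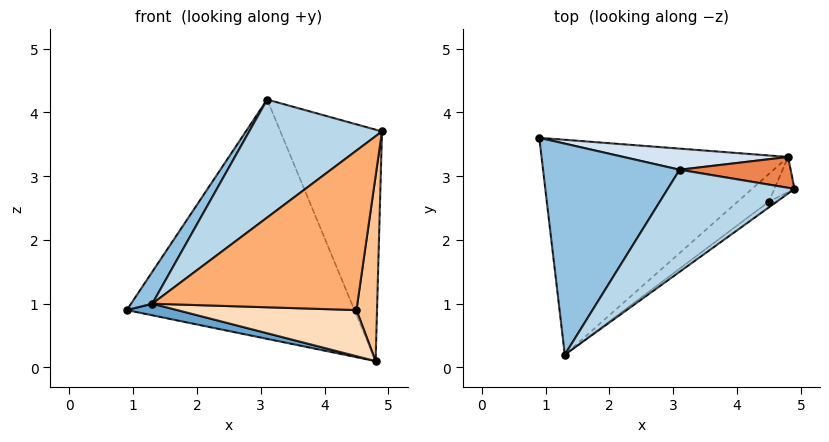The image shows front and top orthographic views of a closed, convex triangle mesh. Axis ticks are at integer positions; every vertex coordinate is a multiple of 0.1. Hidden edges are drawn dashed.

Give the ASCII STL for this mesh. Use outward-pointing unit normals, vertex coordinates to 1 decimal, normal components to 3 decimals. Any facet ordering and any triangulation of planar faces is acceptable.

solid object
 facet normal -0.205 -0.053 -0.977
  outer loop
   vertex 4.8 3.3 0.1
   vertex 1.3 0.2 1.0
   vertex 0.9 3.6 0.9
  endloop
 endfacet
 facet normal -0.835 -0.082 0.544
  outer loop
   vertex 3.1 3.1 4.2
   vertex 0.9 3.6 0.9
   vertex 1.3 0.2 1.0
  endloop
 endfacet
 facet normal 0.056 -0.755 0.653
  outer loop
   vertex 3.1 3.1 4.2
   vertex 1.3 0.2 1.0
   vertex 4.9 2.8 3.7
  endloop
 endfacet
 facet normal 0.094 0.992 0.087
  outer loop
   vertex 3.1 3.1 4.2
   vertex 4.8 3.3 0.1
   vertex 0.9 3.6 0.9
  endloop
 endfacet
 facet normal 0.198 0.972 0.129
  outer loop
   vertex 3.1 3.1 4.2
   vertex 4.9 2.8 3.7
   vertex 4.8 3.3 0.1
  endloop
 endfacet
 facet normal 0.599 -0.800 -0.028
  outer loop
   vertex 4.5 2.6 0.9
   vertex 4.9 2.8 3.7
   vertex 1.3 0.2 1.0
  endloop
 endfacet
 facet normal 0.874 -0.478 -0.091
  outer loop
   vertex 4.5 2.6 0.9
   vertex 4.8 3.3 0.1
   vertex 4.9 2.8 3.7
  endloop
 endfacet
 facet normal 0.531 -0.726 -0.436
  outer loop
   vertex 4.5 2.6 0.9
   vertex 1.3 0.2 1.0
   vertex 4.8 3.3 0.1
  endloop
 endfacet
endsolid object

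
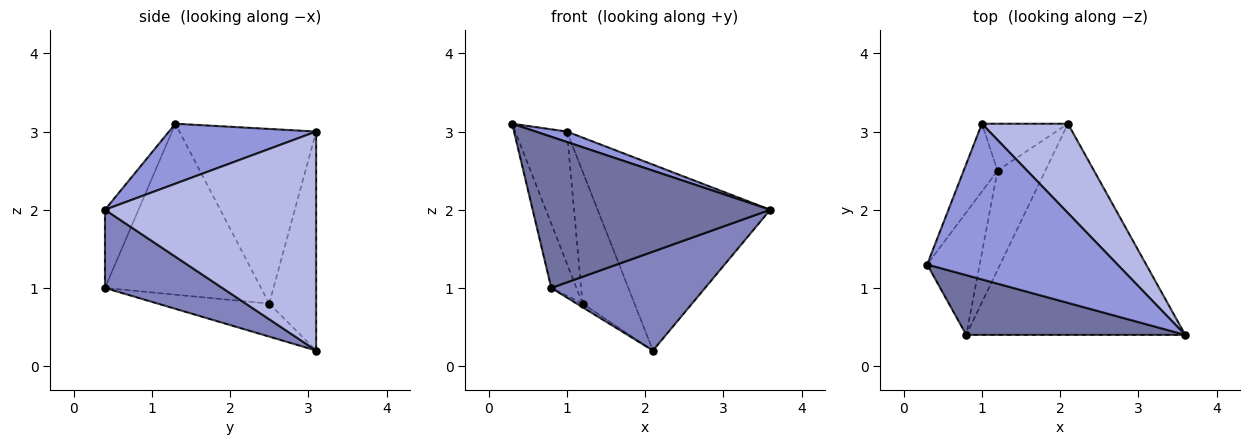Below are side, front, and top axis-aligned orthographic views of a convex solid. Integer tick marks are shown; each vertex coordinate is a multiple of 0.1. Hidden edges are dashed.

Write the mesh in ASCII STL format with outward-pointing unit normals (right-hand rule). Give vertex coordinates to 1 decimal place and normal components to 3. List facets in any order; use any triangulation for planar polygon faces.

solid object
 facet normal -0.130 -0.922 0.364
  outer loop
   vertex 0.8 0.4 1.0
   vertex 3.6 0.4 2.0
   vertex 0.3 1.3 3.1
  endloop
 endfacet
 facet normal 0.308 -0.403 -0.862
  outer loop
   vertex 0.8 0.4 1.0
   vertex 2.1 3.1 0.2
   vertex 3.6 0.4 2.0
  endloop
 endfacet
 facet normal 0.300 -0.064 0.952
  outer loop
   vertex 1.0 3.1 3.0
   vertex 0.3 1.3 3.1
   vertex 3.6 0.4 2.0
  endloop
 endfacet
 facet normal 0.741 0.606 0.291
  outer loop
   vertex 1.0 3.1 3.0
   vertex 3.6 0.4 2.0
   vertex 2.1 3.1 0.2
  endloop
 endfacet
 facet normal -0.945 0.152 -0.290
  outer loop
   vertex 1.2 2.5 0.8
   vertex 0.8 0.4 1.0
   vertex 0.3 1.3 3.1
  endloop
 endfacet
 facet normal -0.568 0.030 -0.822
  outer loop
   vertex 1.2 2.5 0.8
   vertex 2.1 3.1 0.2
   vertex 0.8 0.4 1.0
  endloop
 endfacet
 facet normal -0.920 0.348 -0.179
  outer loop
   vertex 1.2 2.5 0.8
   vertex 0.3 1.3 3.1
   vertex 1.0 3.1 3.0
  endloop
 endfacet
 facet normal -0.648 0.718 -0.255
  outer loop
   vertex 1.2 2.5 0.8
   vertex 1.0 3.1 3.0
   vertex 2.1 3.1 0.2
  endloop
 endfacet
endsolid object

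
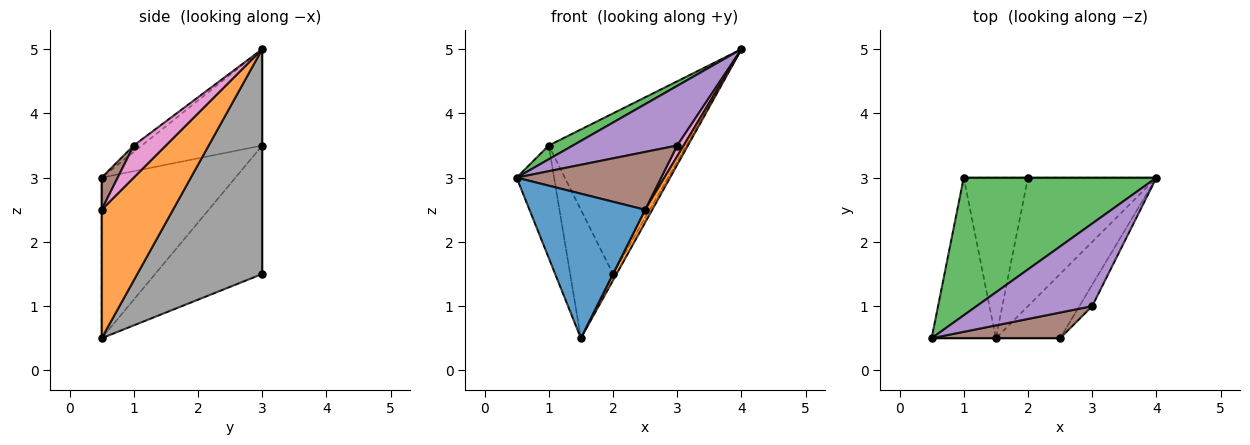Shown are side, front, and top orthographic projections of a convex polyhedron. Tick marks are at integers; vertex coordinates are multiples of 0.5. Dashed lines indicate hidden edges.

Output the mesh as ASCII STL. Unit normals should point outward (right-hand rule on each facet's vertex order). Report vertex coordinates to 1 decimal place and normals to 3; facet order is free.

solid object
 facet normal 0.000 -1.000 0.000
  outer loop
   vertex 2.5 0.5 2.5
   vertex 0.5 0.5 3.0
   vertex 1.5 0.5 0.5
  endloop
 endfacet
 facet normal 0.891 -0.089 -0.445
  outer loop
   vertex 2.5 0.5 2.5
   vertex 1.5 0.5 0.5
   vertex 4.0 3.0 5.0
  endloop
 endfacet
 facet normal -0.445 -0.089 0.891
  outer loop
   vertex 1.0 3.0 3.5
   vertex 0.5 0.5 3.0
   vertex 4.0 3.0 5.0
  endloop
 endfacet
 facet normal -0.899 0.252 -0.359
  outer loop
   vertex 1.0 3.0 3.5
   vertex 1.5 0.5 0.5
   vertex 0.5 0.5 3.0
  endloop
 endfacet
 facet normal -0.045 -0.585 0.810
  outer loop
   vertex 3.0 1.0 3.5
   vertex 4.0 3.0 5.0
   vertex 0.5 0.5 3.0
  endloop
 endfacet
 facet normal 0.101 -0.909 0.404
  outer loop
   vertex 3.0 1.0 3.5
   vertex 0.5 0.5 3.0
   vertex 2.5 0.5 2.5
  endloop
 endfacet
 facet normal 0.913 -0.183 -0.365
  outer loop
   vertex 3.0 1.0 3.5
   vertex 2.5 0.5 2.5
   vertex 4.0 3.0 5.0
  endloop
 endfacet
 facet normal 0.868 0.025 -0.496
  outer loop
   vertex 2.0 3.0 1.5
   vertex 4.0 3.0 5.0
   vertex 1.5 0.5 0.5
  endloop
 endfacet
 facet normal 0.000 1.000 0.000
  outer loop
   vertex 2.0 3.0 1.5
   vertex 1.0 3.0 3.5
   vertex 4.0 3.0 5.0
  endloop
 endfacet
 facet normal -0.842 0.337 -0.421
  outer loop
   vertex 2.0 3.0 1.5
   vertex 1.5 0.5 0.5
   vertex 1.0 3.0 3.5
  endloop
 endfacet
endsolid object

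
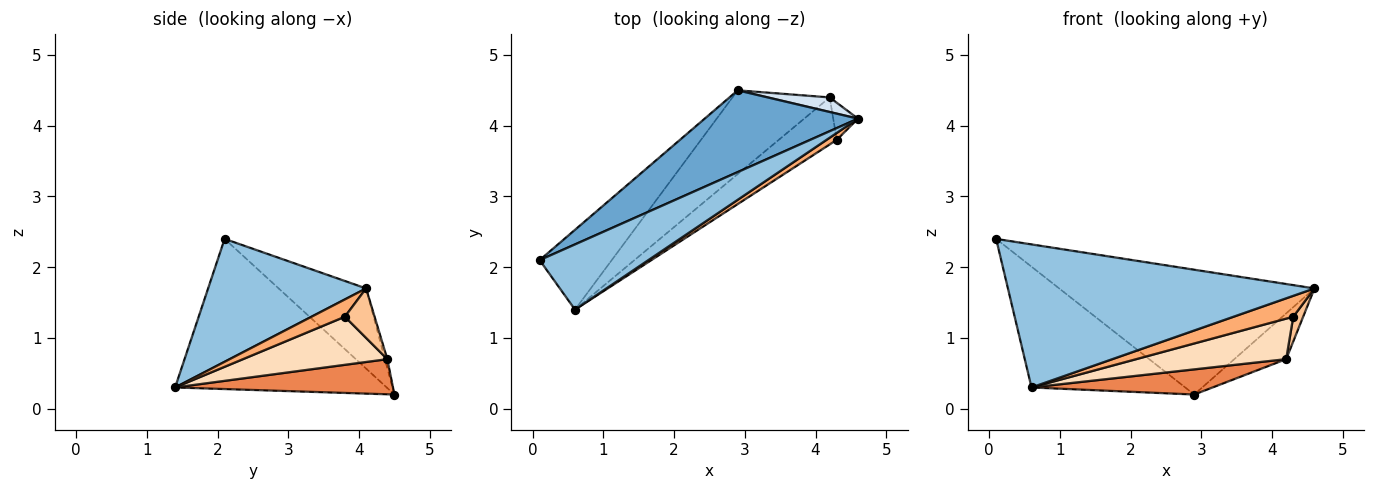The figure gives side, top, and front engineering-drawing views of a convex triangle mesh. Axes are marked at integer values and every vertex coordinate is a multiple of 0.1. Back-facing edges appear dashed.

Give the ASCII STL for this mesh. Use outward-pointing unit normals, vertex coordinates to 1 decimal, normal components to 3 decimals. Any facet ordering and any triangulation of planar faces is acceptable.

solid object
 facet normal -0.275 0.804 0.527
  outer loop
   vertex 2.9 4.5 0.2
   vertex 0.1 2.1 2.4
   vertex 4.6 4.1 1.7
  endloop
 endfacet
 facet normal 0.425 -0.824 0.376
  outer loop
   vertex 0.6 1.4 0.3
   vertex 4.6 4.1 1.7
   vertex 0.1 2.1 2.4
  endloop
 endfacet
 facet normal -0.754 0.548 -0.362
  outer loop
   vertex 0.6 1.4 0.3
   vertex 0.1 2.1 2.4
   vertex 2.9 4.5 0.2
  endloop
 endfacet
 facet normal -0.043 0.952 0.303
  outer loop
   vertex 4.2 4.4 0.7
   vertex 2.9 4.5 0.2
   vertex 4.6 4.1 1.7
  endloop
 endfacet
 facet normal 0.327 -0.272 -0.905
  outer loop
   vertex 4.2 4.4 0.7
   vertex 0.6 1.4 0.3
   vertex 2.9 4.5 0.2
  endloop
 endfacet
 facet normal 0.469 -0.839 0.277
  outer loop
   vertex 4.3 3.8 1.3
   vertex 4.6 4.1 1.7
   vertex 0.6 1.4 0.3
  endloop
 endfacet
 facet normal 0.857 -0.286 -0.429
  outer loop
   vertex 4.3 3.8 1.3
   vertex 4.2 4.4 0.7
   vertex 4.6 4.1 1.7
  endloop
 endfacet
 facet normal 0.532 -0.553 -0.641
  outer loop
   vertex 4.3 3.8 1.3
   vertex 0.6 1.4 0.3
   vertex 4.2 4.4 0.7
  endloop
 endfacet
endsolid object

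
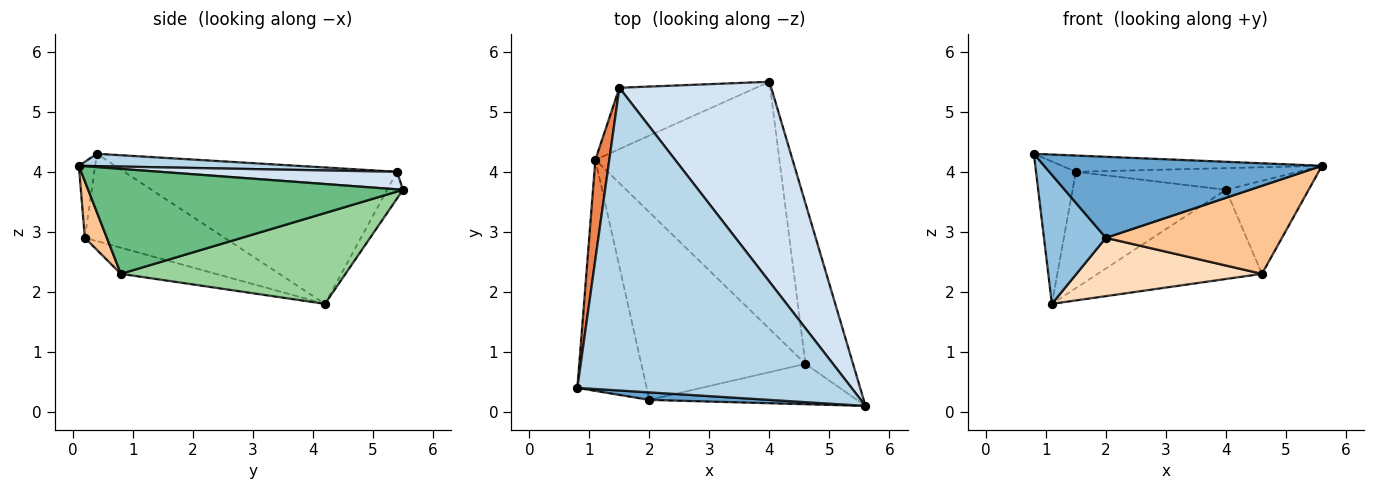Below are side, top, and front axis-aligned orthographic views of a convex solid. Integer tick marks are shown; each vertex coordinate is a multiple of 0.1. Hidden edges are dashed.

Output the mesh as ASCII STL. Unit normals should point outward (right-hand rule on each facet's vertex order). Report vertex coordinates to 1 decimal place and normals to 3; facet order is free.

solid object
 facet normal -0.058 -0.994 0.092
  outer loop
   vertex 2.0 0.2 2.9
   vertex 5.6 0.1 4.1
   vertex 0.8 0.4 4.3
  endloop
 endfacet
 facet normal -0.740 -0.328 -0.587
  outer loop
   vertex 2.0 0.2 2.9
   vertex 0.8 0.4 4.3
   vertex 1.1 4.2 1.8
  endloop
 endfacet
 facet normal 0.045 0.054 0.998
  outer loop
   vertex 1.5 5.4 4.0
   vertex 0.8 0.4 4.3
   vertex 5.6 0.1 4.1
  endloop
 endfacet
 facet normal 0.114 0.107 0.988
  outer loop
   vertex 1.5 5.4 4.0
   vertex 5.6 0.1 4.1
   vertex 4.0 5.5 3.7
  endloop
 endfacet
 facet normal -0.984 0.144 0.101
  outer loop
   vertex 1.5 5.4 4.0
   vertex 1.1 4.2 1.8
   vertex 0.8 0.4 4.3
  endloop
 endfacet
 facet normal -0.091 0.881 -0.464
  outer loop
   vertex 1.5 5.4 4.0
   vertex 4.0 5.5 3.7
   vertex 1.1 4.2 1.8
  endloop
 endfacet
 facet normal 0.113 -0.903 -0.414
  outer loop
   vertex 4.6 0.8 2.3
   vertex 5.6 0.1 4.1
   vertex 2.0 0.2 2.9
  endloop
 endfacet
 facet normal -0.150 -0.293 -0.944
  outer loop
   vertex 4.6 0.8 2.3
   vertex 2.0 0.2 2.9
   vertex 1.1 4.2 1.8
  endloop
 endfacet
 facet normal 0.886 0.233 -0.402
  outer loop
   vertex 4.6 0.8 2.3
   vertex 4.0 5.5 3.7
   vertex 5.6 0.1 4.1
  endloop
 endfacet
 facet normal 0.421 0.308 -0.853
  outer loop
   vertex 4.6 0.8 2.3
   vertex 1.1 4.2 1.8
   vertex 4.0 5.5 3.7
  endloop
 endfacet
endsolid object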